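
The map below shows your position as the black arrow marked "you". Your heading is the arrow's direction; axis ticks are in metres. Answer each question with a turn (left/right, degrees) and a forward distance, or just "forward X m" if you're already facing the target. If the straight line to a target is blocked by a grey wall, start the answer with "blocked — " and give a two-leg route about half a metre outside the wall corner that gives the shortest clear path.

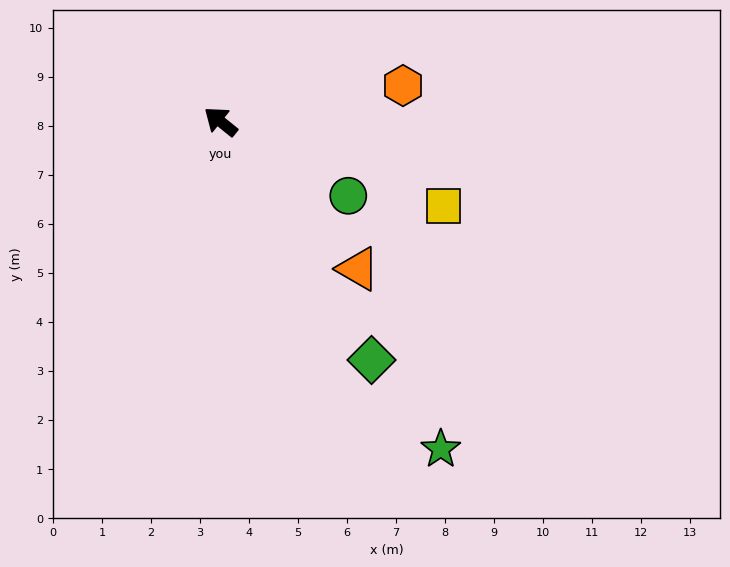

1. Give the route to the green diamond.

turn left 161°, forward 5.8 m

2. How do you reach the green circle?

turn right 171°, forward 3.0 m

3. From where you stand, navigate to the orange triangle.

turn left 172°, forward 4.1 m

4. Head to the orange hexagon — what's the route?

turn right 130°, forward 3.8 m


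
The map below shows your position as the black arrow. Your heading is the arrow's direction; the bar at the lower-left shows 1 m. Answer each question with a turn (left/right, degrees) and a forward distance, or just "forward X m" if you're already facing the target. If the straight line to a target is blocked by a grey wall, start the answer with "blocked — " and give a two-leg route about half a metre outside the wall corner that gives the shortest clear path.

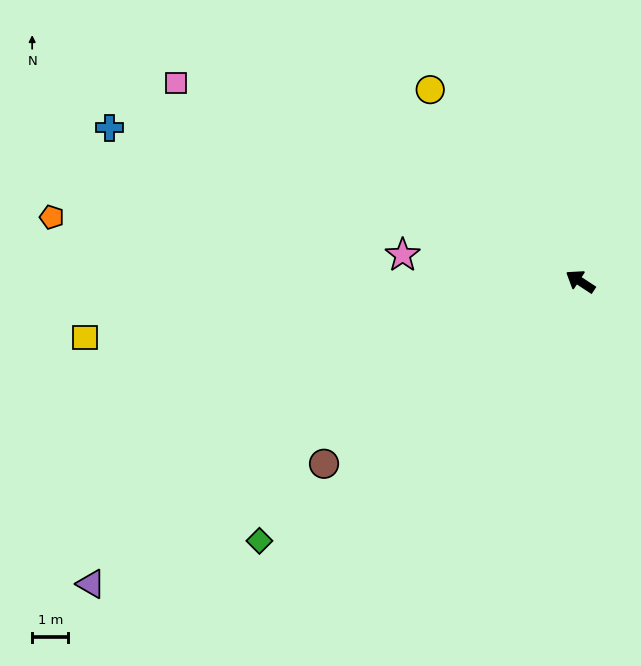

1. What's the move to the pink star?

turn left 25°, forward 5.0 m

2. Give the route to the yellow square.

turn left 40°, forward 13.8 m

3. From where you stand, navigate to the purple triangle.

turn left 65°, forward 15.9 m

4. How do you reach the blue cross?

turn left 15°, forward 13.7 m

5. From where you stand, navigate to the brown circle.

turn left 69°, forward 8.7 m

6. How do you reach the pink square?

turn left 7°, forward 12.5 m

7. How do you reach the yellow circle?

turn right 19°, forward 6.7 m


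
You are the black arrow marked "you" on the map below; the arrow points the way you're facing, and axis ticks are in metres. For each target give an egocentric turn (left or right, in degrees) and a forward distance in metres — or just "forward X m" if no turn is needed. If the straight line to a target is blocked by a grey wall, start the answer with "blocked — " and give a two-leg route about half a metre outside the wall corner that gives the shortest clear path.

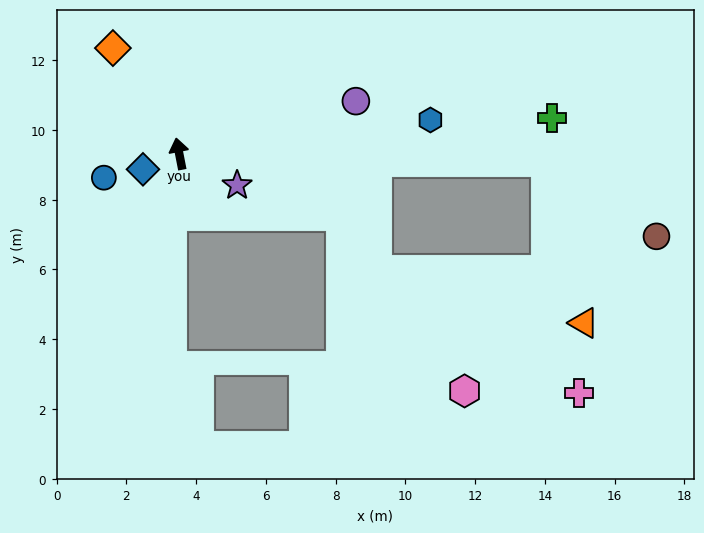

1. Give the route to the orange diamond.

turn left 21°, forward 3.6 m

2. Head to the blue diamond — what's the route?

turn left 102°, forward 1.1 m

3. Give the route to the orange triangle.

blocked — turn right 102°, forward 10.5 m, then turn right 76°, forward 4.7 m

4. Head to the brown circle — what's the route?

blocked — turn right 102°, forward 10.5 m, then turn right 33°, forward 3.8 m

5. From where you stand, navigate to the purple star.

turn right 130°, forward 1.9 m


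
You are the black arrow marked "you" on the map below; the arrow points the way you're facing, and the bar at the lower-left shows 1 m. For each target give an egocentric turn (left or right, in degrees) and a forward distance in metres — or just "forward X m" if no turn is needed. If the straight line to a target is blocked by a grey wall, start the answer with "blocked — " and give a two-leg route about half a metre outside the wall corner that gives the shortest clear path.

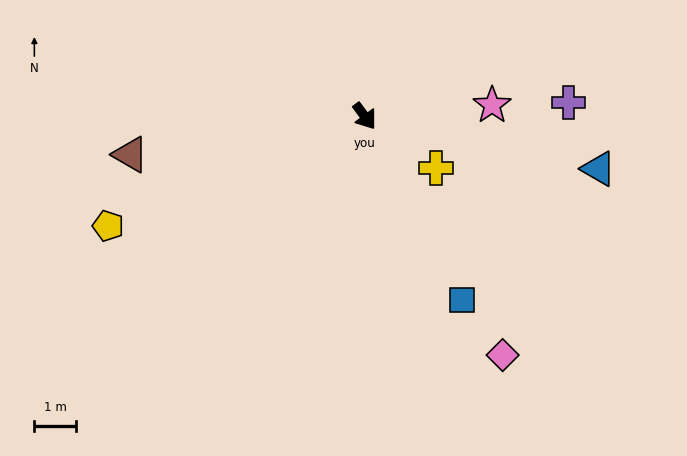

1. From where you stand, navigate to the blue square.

turn right 9°, forward 5.0 m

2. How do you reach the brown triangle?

turn right 117°, forward 5.7 m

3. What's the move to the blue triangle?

turn left 41°, forward 5.8 m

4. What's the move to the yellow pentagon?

turn right 103°, forward 6.7 m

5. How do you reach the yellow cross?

turn left 17°, forward 2.1 m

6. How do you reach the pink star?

turn left 58°, forward 3.1 m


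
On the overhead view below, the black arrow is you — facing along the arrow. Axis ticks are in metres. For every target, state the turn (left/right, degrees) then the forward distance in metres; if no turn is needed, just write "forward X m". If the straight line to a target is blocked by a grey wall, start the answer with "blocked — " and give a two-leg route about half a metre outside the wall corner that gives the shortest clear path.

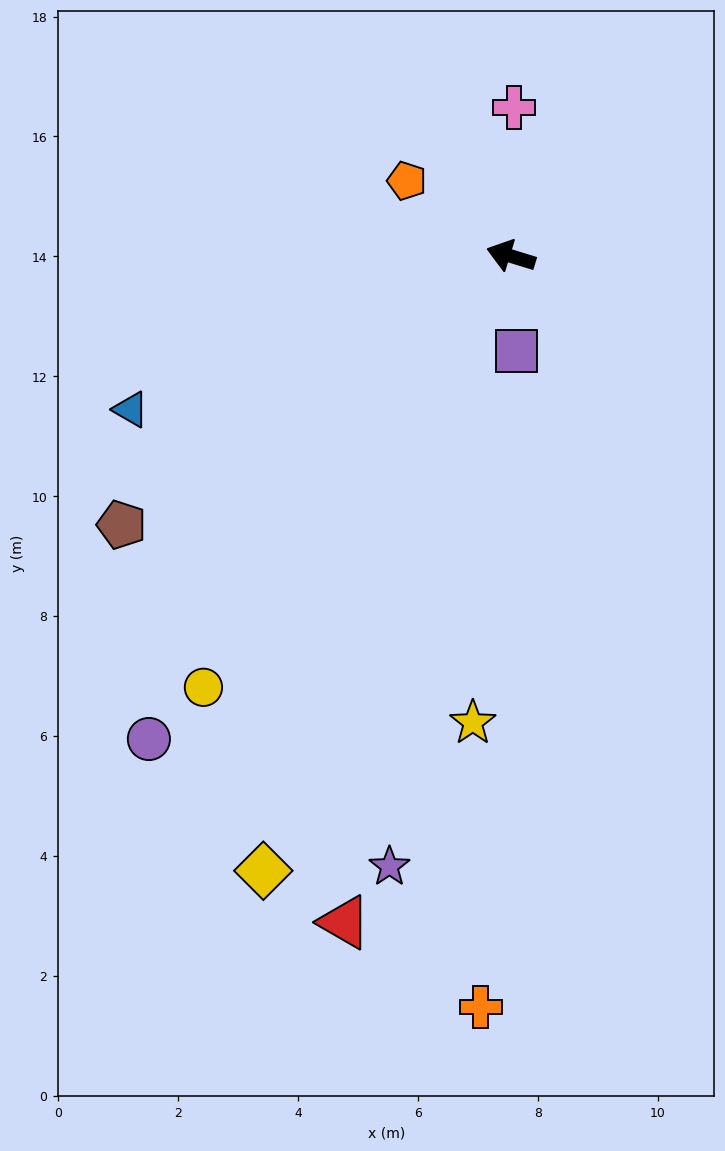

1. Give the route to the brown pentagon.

turn left 52°, forward 7.9 m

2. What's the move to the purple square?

turn left 110°, forward 1.6 m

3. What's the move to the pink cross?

turn right 74°, forward 2.5 m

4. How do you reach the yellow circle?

turn left 72°, forward 8.8 m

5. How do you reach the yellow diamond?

turn left 85°, forward 11.1 m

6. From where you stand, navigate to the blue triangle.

turn left 39°, forward 6.8 m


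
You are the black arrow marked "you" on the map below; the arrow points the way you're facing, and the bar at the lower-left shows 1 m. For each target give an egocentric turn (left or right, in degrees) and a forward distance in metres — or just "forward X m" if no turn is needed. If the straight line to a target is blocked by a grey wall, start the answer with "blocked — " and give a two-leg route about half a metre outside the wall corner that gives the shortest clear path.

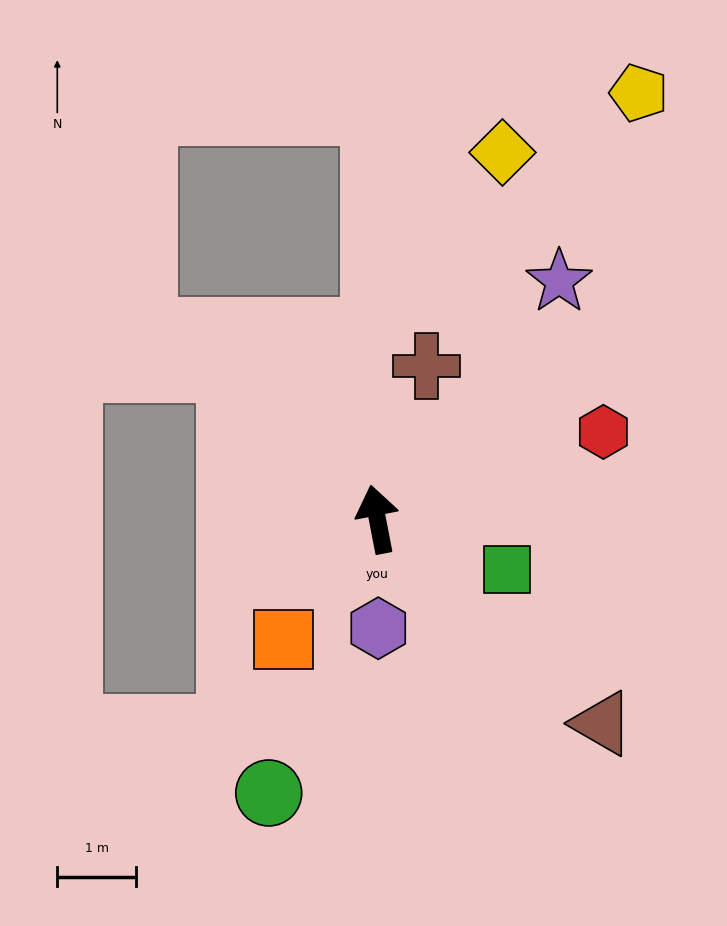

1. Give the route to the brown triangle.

turn right 143°, forward 3.9 m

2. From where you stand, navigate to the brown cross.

turn right 29°, forward 2.0 m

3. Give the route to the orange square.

turn left 131°, forward 1.9 m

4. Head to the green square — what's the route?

turn right 122°, forward 1.8 m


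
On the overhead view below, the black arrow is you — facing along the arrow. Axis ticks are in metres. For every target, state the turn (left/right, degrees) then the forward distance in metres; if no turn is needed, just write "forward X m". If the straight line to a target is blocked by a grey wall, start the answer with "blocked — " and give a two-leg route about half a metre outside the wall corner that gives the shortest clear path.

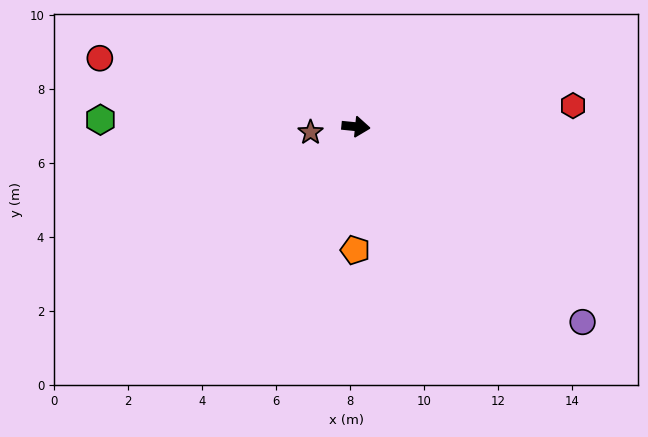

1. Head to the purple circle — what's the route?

turn right 35°, forward 8.1 m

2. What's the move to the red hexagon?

turn left 11°, forward 5.9 m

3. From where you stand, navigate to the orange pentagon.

turn right 85°, forward 3.3 m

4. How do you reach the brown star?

turn right 167°, forward 1.2 m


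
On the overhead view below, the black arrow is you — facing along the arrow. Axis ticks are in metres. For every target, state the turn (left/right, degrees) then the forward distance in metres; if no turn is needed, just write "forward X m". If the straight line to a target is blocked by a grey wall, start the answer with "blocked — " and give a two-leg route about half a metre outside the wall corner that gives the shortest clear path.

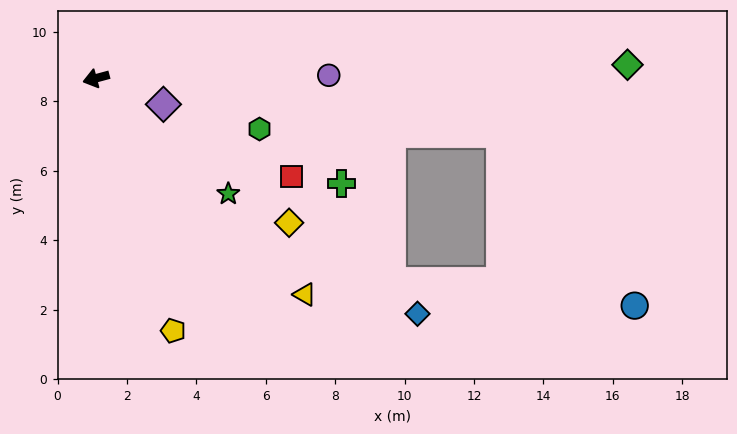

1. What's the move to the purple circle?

turn left 166°, forward 6.7 m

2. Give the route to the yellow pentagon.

turn left 92°, forward 7.6 m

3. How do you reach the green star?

turn left 124°, forward 5.1 m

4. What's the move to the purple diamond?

turn left 144°, forward 2.1 m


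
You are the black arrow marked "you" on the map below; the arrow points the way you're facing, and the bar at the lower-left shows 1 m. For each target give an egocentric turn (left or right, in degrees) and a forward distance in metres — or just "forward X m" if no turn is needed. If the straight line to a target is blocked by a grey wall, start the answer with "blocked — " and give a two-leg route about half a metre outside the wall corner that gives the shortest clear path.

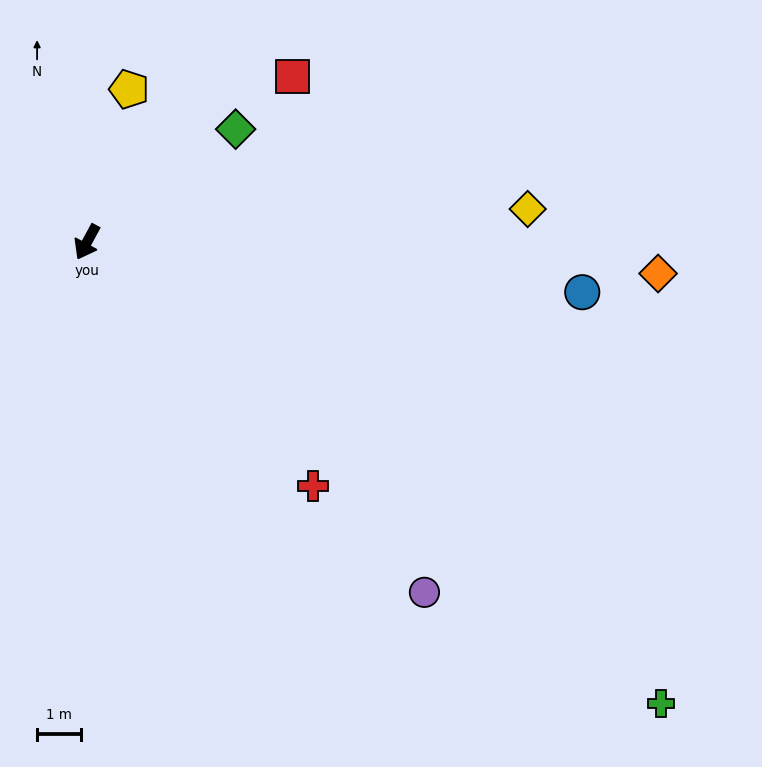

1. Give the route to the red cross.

turn left 71°, forward 7.6 m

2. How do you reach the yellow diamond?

turn left 123°, forward 10.1 m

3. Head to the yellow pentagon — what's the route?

turn right 167°, forward 3.6 m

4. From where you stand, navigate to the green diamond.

turn left 156°, forward 4.3 m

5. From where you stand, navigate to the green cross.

turn left 80°, forward 16.8 m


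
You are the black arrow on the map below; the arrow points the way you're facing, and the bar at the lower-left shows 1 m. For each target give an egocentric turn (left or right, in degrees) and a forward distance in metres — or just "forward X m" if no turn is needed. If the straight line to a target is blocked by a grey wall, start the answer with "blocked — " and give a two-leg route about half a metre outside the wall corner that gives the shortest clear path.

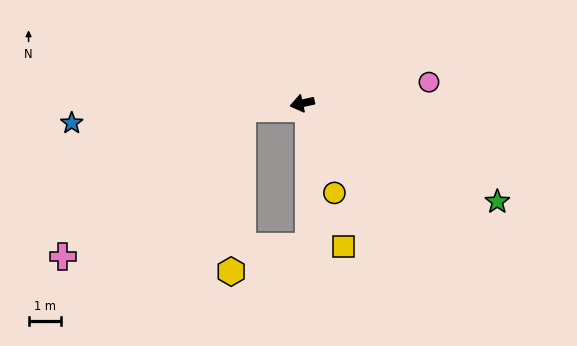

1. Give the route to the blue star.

turn right 7°, forward 7.2 m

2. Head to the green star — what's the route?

turn left 141°, forward 6.8 m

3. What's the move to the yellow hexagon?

blocked — turn right 7°, forward 1.9 m, then turn left 81°, forward 5.1 m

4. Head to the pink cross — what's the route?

blocked — turn right 7°, forward 1.9 m, then turn left 34°, forward 7.2 m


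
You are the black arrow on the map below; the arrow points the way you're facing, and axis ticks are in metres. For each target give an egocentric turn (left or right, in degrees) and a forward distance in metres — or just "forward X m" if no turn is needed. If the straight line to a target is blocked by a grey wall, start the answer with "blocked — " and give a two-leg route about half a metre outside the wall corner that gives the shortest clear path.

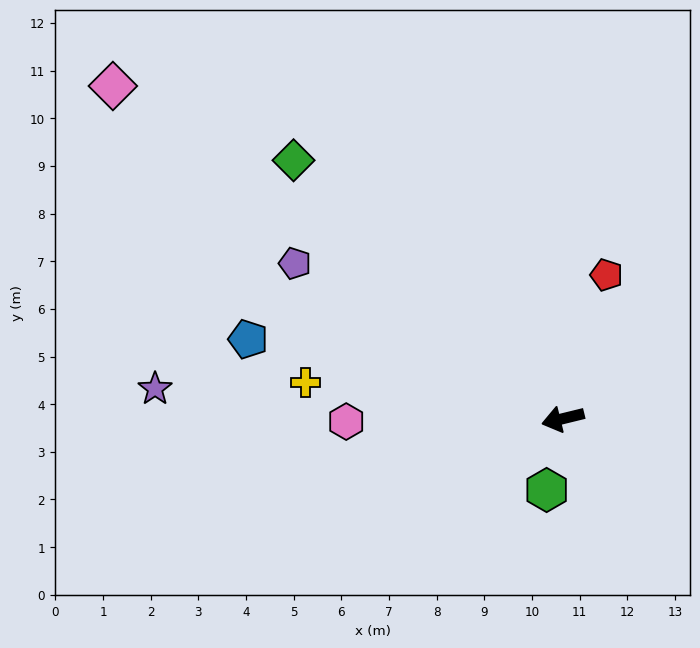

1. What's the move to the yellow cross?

turn right 22°, forward 5.5 m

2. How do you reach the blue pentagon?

turn right 28°, forward 6.8 m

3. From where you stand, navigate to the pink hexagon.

turn right 13°, forward 4.5 m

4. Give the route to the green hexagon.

turn left 63°, forward 1.5 m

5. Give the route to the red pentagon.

turn right 121°, forward 3.2 m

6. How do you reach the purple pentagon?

turn right 44°, forward 6.5 m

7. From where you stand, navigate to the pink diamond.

turn right 50°, forward 11.7 m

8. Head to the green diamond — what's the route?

turn right 58°, forward 7.8 m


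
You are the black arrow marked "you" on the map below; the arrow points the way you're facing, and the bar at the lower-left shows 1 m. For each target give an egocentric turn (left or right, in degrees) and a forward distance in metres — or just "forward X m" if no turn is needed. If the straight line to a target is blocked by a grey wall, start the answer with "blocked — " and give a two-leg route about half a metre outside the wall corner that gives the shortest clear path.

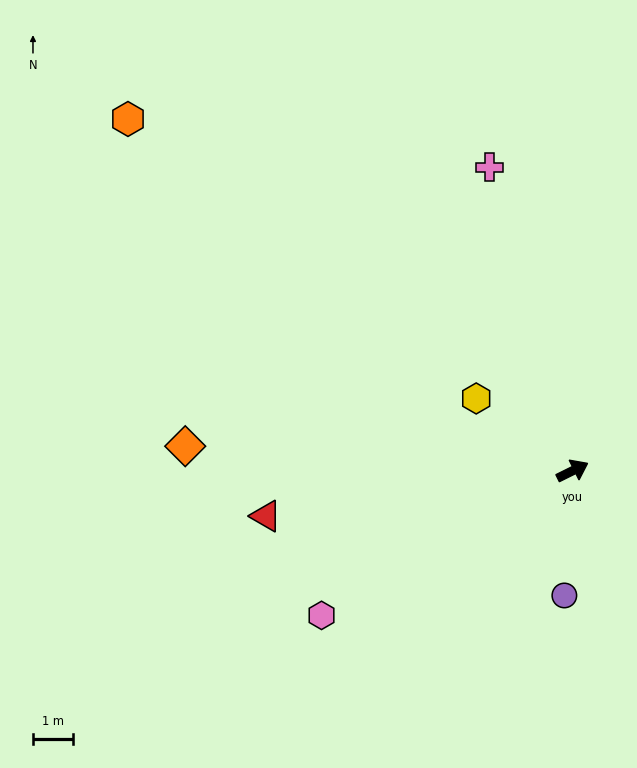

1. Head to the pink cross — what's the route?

turn left 79°, forward 8.0 m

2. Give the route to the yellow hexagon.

turn left 117°, forward 3.0 m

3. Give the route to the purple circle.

turn right 120°, forward 3.2 m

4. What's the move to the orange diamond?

turn left 150°, forward 9.8 m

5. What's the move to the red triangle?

turn left 162°, forward 7.8 m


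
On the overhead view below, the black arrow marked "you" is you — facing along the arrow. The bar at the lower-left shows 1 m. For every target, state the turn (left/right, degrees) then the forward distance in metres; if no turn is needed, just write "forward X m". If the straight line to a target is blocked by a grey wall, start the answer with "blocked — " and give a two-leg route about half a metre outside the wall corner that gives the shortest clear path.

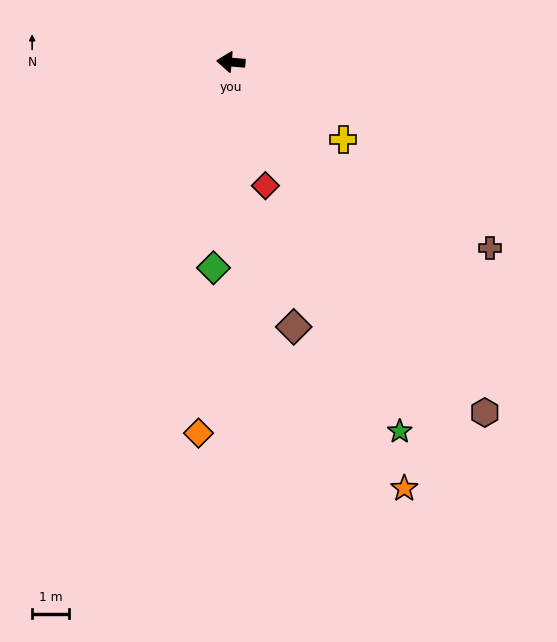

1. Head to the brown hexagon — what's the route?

turn left 131°, forward 11.6 m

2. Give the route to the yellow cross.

turn left 150°, forward 3.7 m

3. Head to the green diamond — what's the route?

turn left 90°, forward 5.5 m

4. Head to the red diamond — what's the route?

turn left 111°, forward 3.4 m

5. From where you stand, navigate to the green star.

turn left 120°, forward 10.9 m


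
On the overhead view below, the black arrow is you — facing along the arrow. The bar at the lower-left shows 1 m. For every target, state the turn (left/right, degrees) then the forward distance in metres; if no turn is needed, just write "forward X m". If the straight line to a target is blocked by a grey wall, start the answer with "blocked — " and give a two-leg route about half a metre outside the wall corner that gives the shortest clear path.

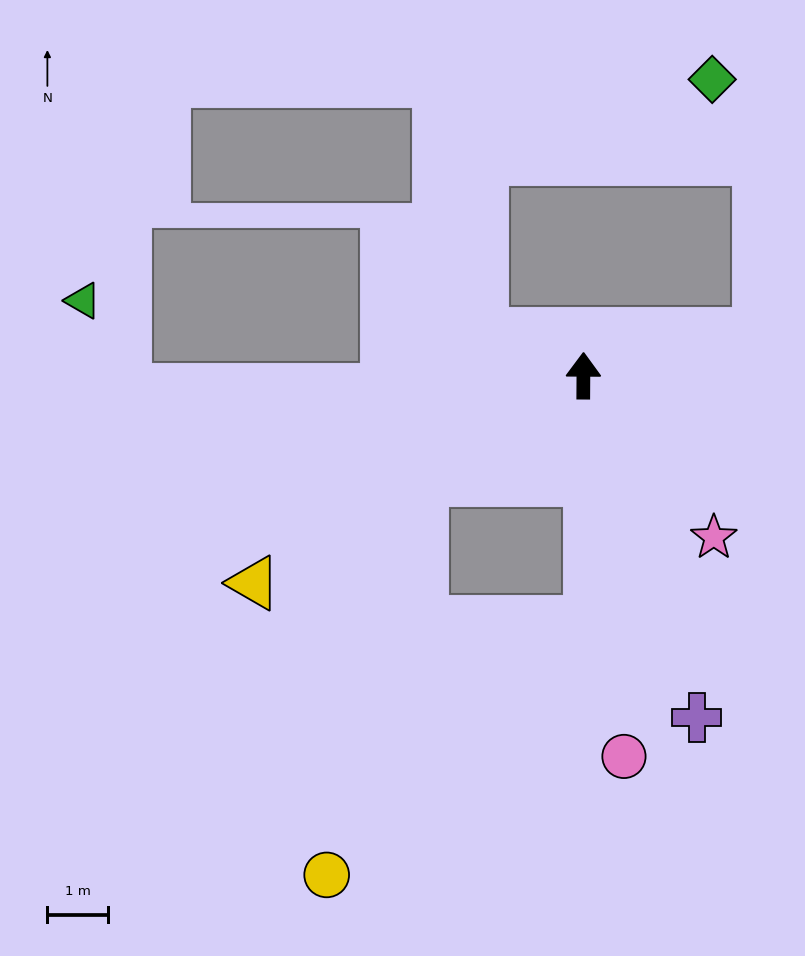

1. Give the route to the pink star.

turn right 141°, forward 3.4 m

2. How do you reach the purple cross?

turn right 161°, forward 5.9 m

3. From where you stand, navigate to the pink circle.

turn right 174°, forward 6.3 m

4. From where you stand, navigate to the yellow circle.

blocked — turn left 124°, forward 3.1 m, then turn left 43°, forward 6.6 m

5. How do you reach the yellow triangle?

turn left 123°, forward 6.4 m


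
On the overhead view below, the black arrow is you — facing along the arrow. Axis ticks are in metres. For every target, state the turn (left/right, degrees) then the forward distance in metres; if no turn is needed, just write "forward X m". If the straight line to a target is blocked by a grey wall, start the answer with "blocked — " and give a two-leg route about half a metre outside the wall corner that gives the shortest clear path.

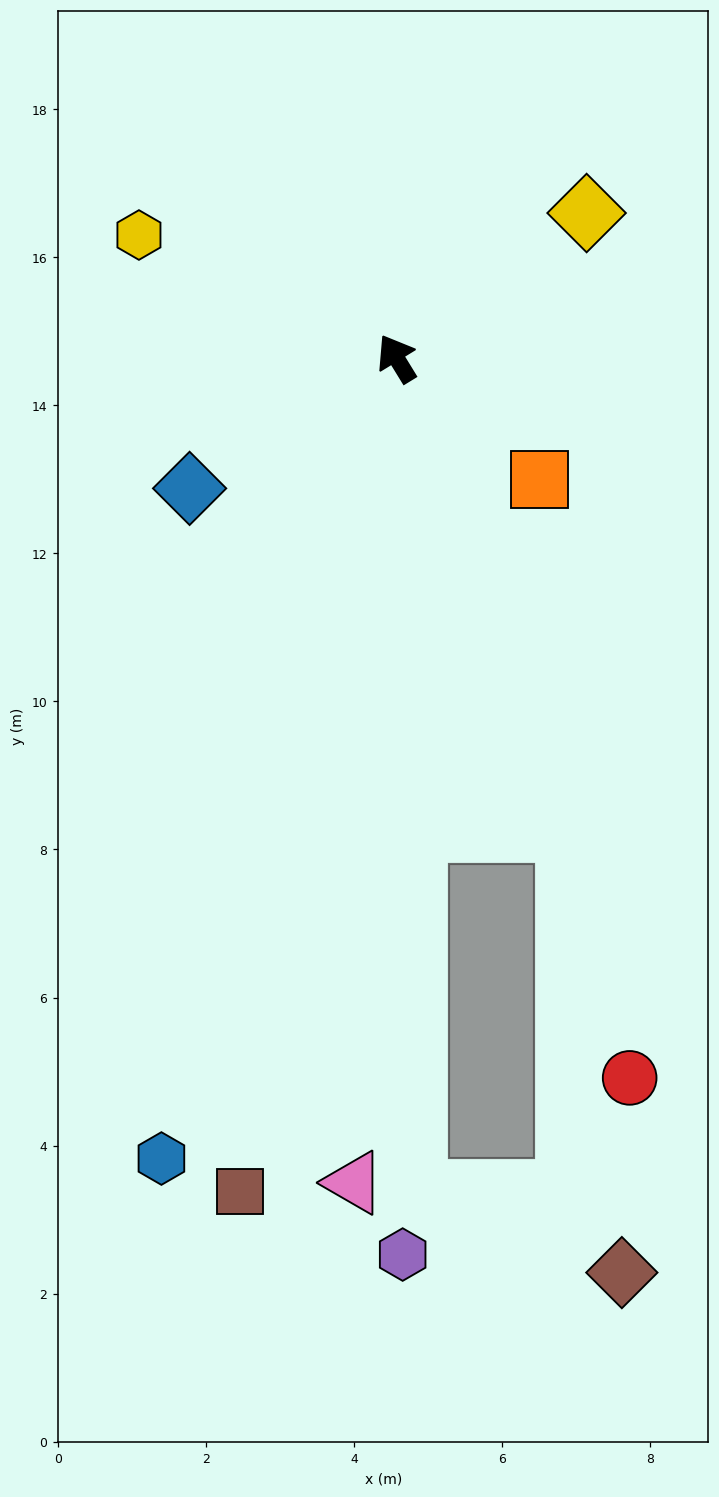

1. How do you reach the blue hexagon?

turn left 132°, forward 11.3 m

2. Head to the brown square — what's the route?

turn left 138°, forward 11.5 m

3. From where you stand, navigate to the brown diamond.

blocked — turn left 150°, forward 11.3 m, then turn left 67°, forward 3.0 m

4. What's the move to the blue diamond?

turn left 91°, forward 3.3 m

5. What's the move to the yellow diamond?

turn right 84°, forward 3.2 m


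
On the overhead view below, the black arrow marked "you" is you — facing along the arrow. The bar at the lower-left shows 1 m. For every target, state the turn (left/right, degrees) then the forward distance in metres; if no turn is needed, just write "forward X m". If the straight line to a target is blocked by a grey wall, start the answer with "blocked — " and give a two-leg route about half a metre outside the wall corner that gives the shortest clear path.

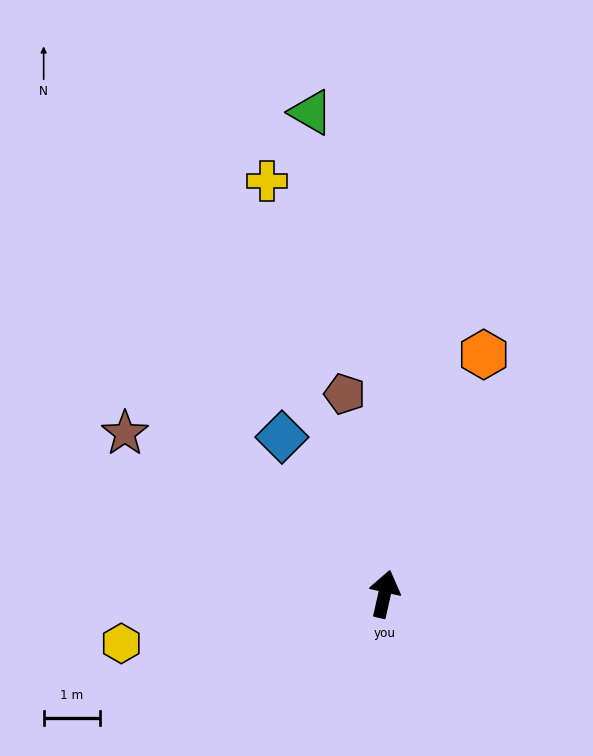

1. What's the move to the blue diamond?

turn left 46°, forward 3.3 m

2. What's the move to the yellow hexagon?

turn left 113°, forward 4.7 m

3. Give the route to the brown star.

turn left 71°, forward 5.4 m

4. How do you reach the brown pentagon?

turn left 24°, forward 3.6 m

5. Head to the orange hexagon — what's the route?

turn right 10°, forward 4.6 m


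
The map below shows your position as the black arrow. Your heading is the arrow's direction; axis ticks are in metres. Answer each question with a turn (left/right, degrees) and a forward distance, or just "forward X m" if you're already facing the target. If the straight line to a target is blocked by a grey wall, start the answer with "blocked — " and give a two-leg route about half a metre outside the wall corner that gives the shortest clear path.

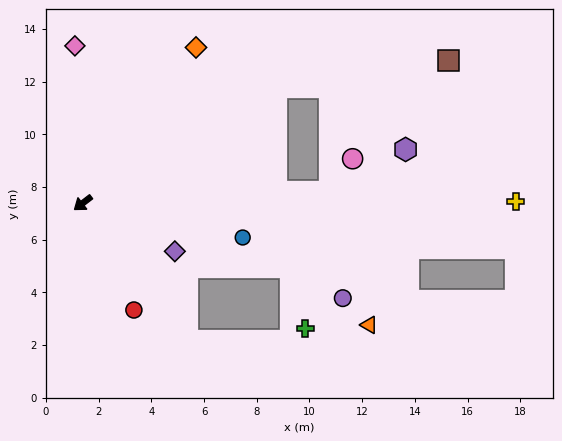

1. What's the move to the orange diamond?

turn right 164°, forward 7.3 m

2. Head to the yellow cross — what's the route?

turn left 143°, forward 16.4 m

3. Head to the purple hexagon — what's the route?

blocked — turn left 145°, forward 9.4 m, then turn left 27°, forward 3.3 m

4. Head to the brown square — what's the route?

blocked — turn left 173°, forward 8.6 m, then turn right 22°, forward 6.6 m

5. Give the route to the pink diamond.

turn right 125°, forward 6.0 m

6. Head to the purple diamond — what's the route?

turn left 115°, forward 3.9 m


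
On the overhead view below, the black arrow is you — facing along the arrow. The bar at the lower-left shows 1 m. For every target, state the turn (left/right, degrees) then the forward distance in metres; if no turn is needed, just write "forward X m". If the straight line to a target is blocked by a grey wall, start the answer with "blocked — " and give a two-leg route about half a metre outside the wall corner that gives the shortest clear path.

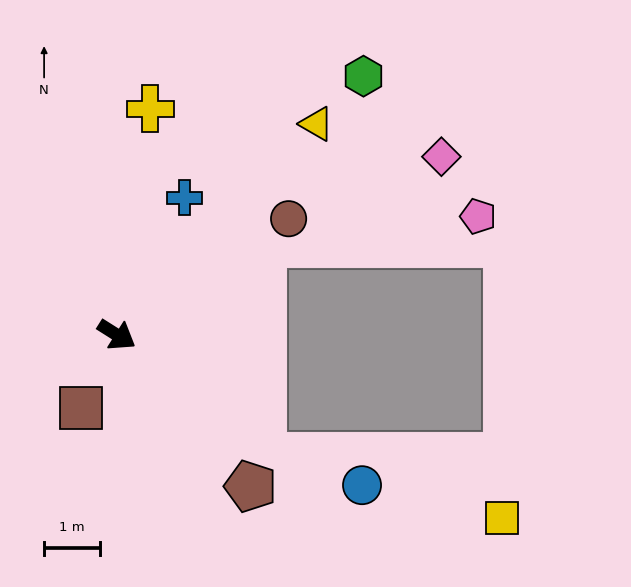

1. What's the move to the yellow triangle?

turn left 79°, forward 5.2 m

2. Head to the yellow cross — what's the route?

turn left 114°, forward 4.1 m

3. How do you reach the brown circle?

turn left 66°, forward 3.7 m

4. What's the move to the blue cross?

turn left 96°, forward 2.7 m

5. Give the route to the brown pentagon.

turn right 16°, forward 3.6 m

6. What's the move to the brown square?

turn right 84°, forward 1.5 m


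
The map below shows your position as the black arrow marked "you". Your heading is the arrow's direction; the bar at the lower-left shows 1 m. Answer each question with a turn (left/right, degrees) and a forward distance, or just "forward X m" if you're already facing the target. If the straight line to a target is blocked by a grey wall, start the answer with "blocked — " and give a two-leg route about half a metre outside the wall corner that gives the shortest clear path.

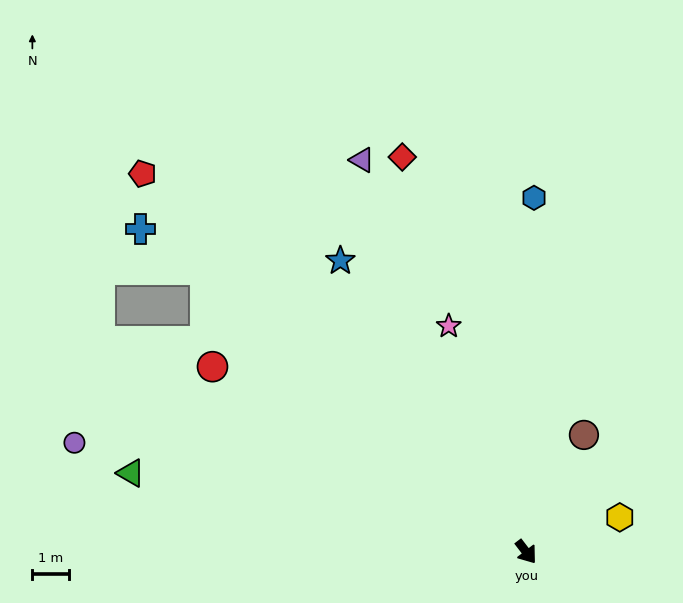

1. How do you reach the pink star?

turn left 161°, forward 6.5 m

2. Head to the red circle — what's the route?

turn right 158°, forward 10.0 m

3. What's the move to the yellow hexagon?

turn left 73°, forward 2.7 m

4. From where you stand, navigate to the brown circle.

turn left 116°, forward 3.6 m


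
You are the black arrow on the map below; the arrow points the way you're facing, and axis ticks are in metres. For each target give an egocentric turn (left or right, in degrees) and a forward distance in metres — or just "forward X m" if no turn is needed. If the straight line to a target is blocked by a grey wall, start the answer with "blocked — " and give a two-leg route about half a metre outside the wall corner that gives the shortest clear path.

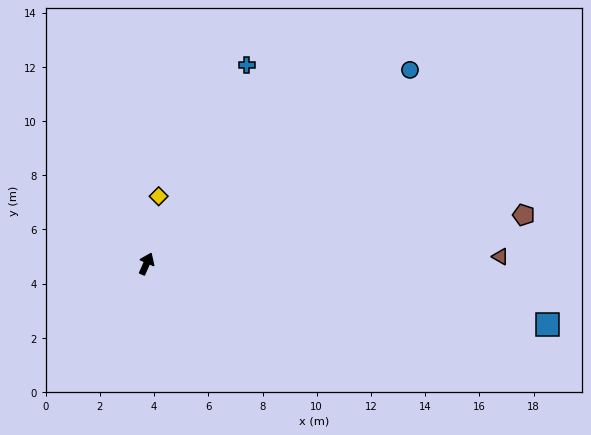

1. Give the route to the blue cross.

turn right 3°, forward 8.2 m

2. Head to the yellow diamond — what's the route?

turn left 14°, forward 2.5 m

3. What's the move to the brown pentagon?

turn right 59°, forward 14.0 m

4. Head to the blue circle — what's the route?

turn right 30°, forward 12.1 m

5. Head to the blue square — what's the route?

turn right 75°, forward 15.0 m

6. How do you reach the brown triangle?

turn right 65°, forward 13.1 m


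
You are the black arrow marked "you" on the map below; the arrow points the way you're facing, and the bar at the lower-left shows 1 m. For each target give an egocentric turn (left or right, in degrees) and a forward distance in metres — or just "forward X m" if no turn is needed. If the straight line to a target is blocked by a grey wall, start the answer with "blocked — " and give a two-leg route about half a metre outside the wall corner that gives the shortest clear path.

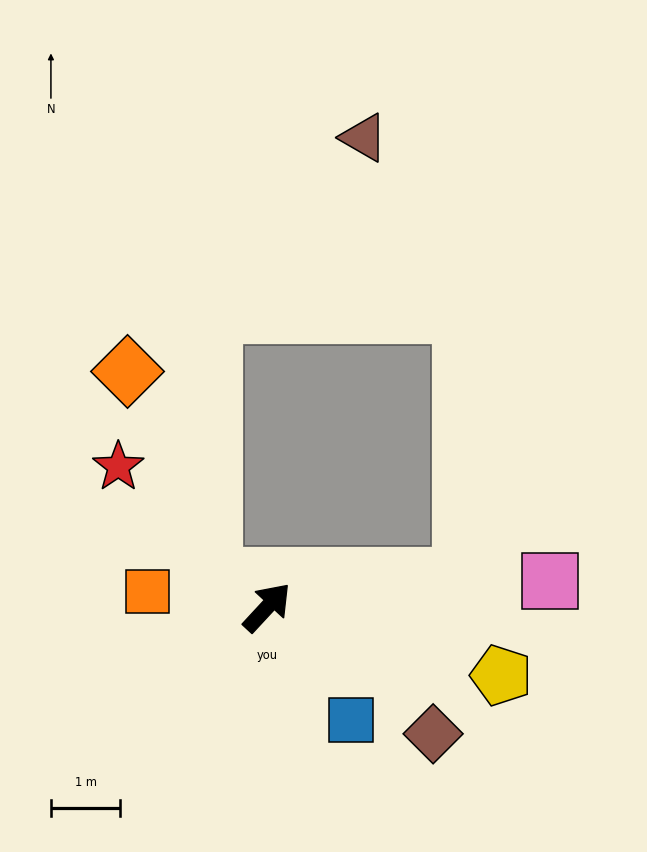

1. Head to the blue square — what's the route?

turn right 101°, forward 2.0 m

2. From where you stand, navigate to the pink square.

turn right 42°, forward 4.1 m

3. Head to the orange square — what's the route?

turn left 125°, forward 1.7 m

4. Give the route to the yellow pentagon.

turn right 63°, forward 3.5 m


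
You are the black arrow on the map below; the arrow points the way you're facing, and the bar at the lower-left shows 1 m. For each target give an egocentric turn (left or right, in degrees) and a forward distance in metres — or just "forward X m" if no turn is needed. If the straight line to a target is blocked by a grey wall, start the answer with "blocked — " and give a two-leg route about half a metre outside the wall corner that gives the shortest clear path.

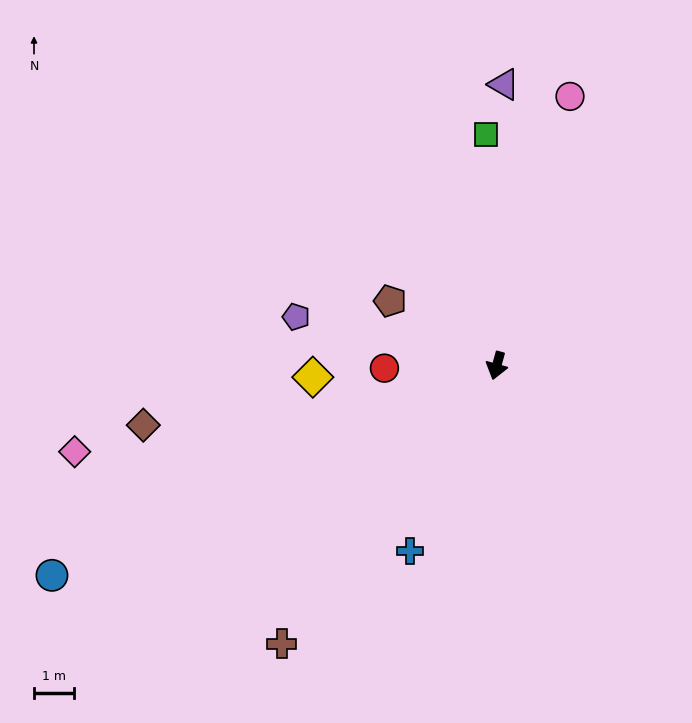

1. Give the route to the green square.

turn right 162°, forward 5.8 m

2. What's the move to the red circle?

turn right 73°, forward 2.8 m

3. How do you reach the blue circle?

turn right 49°, forward 12.3 m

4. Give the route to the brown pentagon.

turn right 106°, forward 3.1 m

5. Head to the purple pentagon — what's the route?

turn right 88°, forward 5.2 m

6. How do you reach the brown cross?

turn right 22°, forward 8.8 m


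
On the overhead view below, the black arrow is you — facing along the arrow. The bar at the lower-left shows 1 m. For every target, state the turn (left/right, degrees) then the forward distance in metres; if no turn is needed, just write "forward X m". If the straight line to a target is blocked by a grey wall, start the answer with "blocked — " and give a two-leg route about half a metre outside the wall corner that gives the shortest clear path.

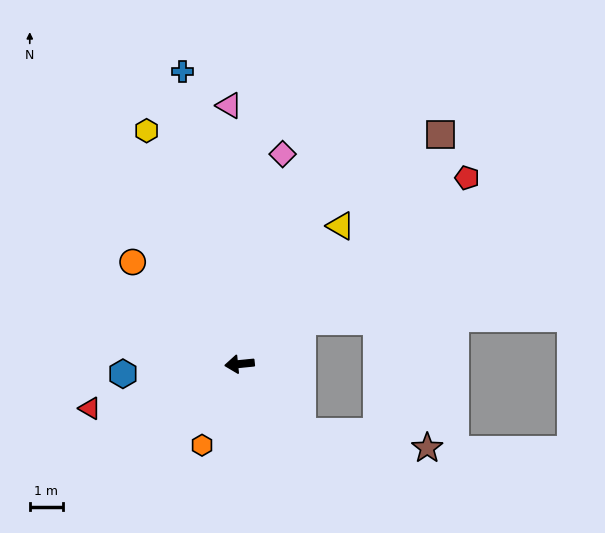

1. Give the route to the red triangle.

turn left 11°, forward 4.7 m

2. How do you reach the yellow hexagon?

turn right 74°, forward 7.6 m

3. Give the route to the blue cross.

turn right 85°, forward 9.0 m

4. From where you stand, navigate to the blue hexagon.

forward 3.5 m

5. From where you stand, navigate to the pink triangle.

turn right 93°, forward 7.8 m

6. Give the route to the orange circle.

turn right 49°, forward 4.5 m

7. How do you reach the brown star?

blocked — turn left 127°, forward 2.8 m, then turn left 40°, forward 3.8 m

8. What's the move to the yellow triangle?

turn right 132°, forward 5.2 m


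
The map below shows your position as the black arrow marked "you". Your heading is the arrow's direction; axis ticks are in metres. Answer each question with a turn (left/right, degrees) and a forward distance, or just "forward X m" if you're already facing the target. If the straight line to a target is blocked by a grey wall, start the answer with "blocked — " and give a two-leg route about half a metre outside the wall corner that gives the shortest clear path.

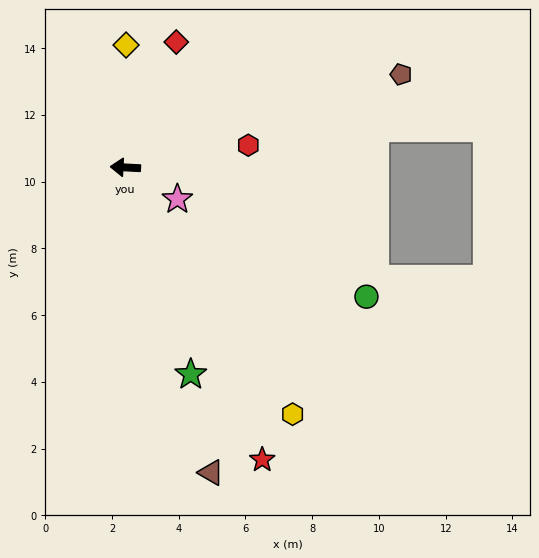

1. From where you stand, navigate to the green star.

turn left 110°, forward 6.5 m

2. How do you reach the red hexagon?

turn right 167°, forward 3.7 m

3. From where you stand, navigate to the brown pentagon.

turn right 158°, forward 8.7 m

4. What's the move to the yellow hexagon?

turn left 127°, forward 8.9 m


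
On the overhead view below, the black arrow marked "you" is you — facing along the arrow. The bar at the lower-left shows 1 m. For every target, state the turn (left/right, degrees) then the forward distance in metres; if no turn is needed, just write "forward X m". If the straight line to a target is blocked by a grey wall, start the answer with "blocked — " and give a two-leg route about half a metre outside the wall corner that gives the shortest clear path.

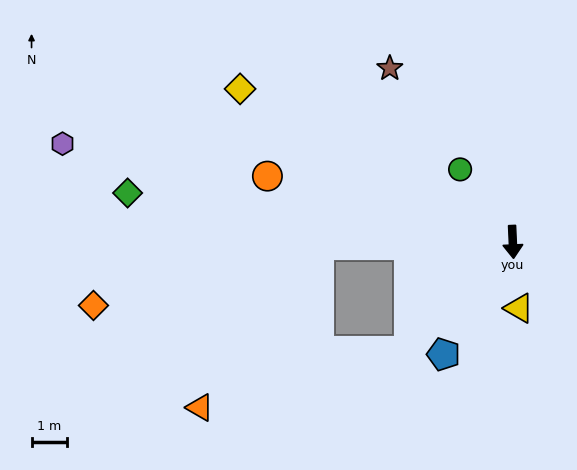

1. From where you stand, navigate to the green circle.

turn right 147°, forward 2.5 m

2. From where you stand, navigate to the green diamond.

turn right 100°, forward 10.8 m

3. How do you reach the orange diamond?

blocked — turn right 92°, forward 5.4 m, then turn left 14°, forward 6.5 m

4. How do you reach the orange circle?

turn right 108°, forward 7.1 m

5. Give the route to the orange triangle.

blocked — turn right 46°, forward 4.2 m, then turn right 32°, forward 6.1 m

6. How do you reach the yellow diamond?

turn right 122°, forward 8.7 m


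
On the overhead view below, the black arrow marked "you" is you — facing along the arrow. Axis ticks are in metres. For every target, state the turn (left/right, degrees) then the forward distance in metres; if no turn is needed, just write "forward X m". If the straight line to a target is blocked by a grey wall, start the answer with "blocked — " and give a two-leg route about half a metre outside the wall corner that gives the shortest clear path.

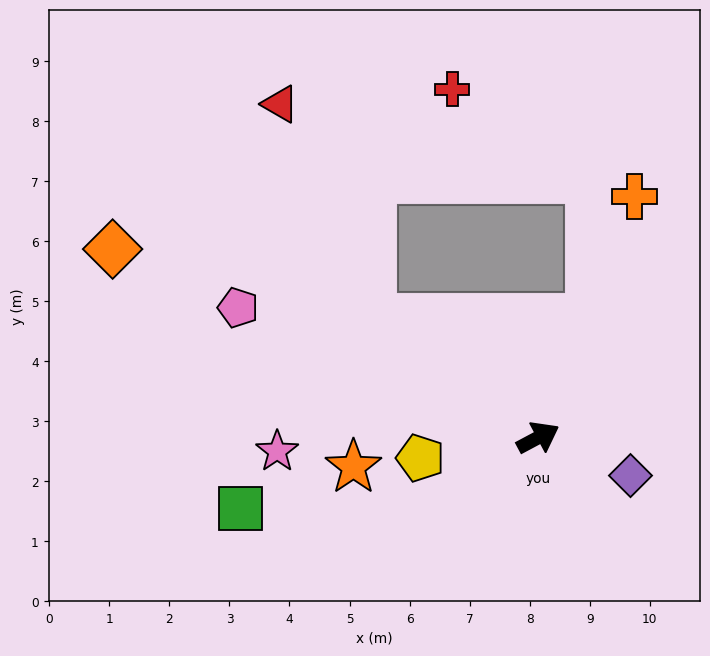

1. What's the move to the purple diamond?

turn right 50°, forward 1.7 m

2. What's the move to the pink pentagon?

turn left 129°, forward 5.4 m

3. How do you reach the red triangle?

blocked — turn left 117°, forward 3.4 m, then turn right 32°, forward 3.9 m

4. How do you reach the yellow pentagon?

turn left 162°, forward 2.0 m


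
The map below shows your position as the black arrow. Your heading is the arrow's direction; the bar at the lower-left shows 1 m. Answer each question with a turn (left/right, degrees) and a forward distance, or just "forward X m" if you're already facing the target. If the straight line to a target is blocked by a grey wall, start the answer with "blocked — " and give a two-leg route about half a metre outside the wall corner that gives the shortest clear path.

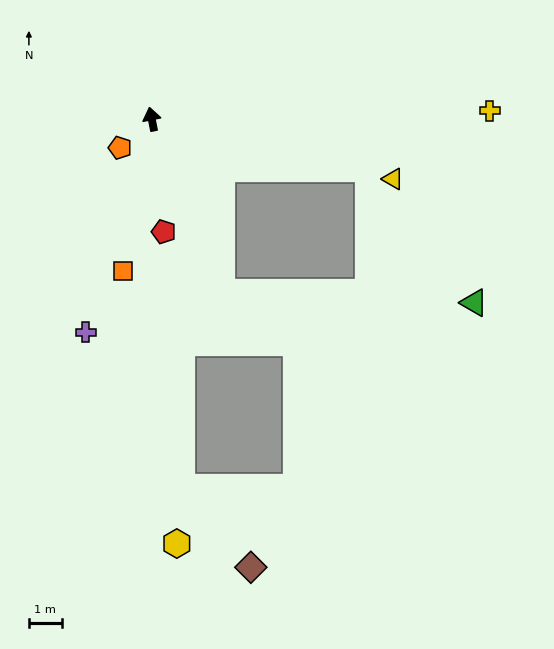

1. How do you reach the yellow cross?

turn right 100°, forward 10.2 m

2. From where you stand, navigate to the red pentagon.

turn left 175°, forward 3.4 m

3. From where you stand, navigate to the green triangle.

blocked — turn right 170°, forward 5.7 m, then turn left 67°, forward 7.7 m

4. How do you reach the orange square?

turn left 158°, forward 4.7 m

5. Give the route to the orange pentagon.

turn left 121°, forward 1.3 m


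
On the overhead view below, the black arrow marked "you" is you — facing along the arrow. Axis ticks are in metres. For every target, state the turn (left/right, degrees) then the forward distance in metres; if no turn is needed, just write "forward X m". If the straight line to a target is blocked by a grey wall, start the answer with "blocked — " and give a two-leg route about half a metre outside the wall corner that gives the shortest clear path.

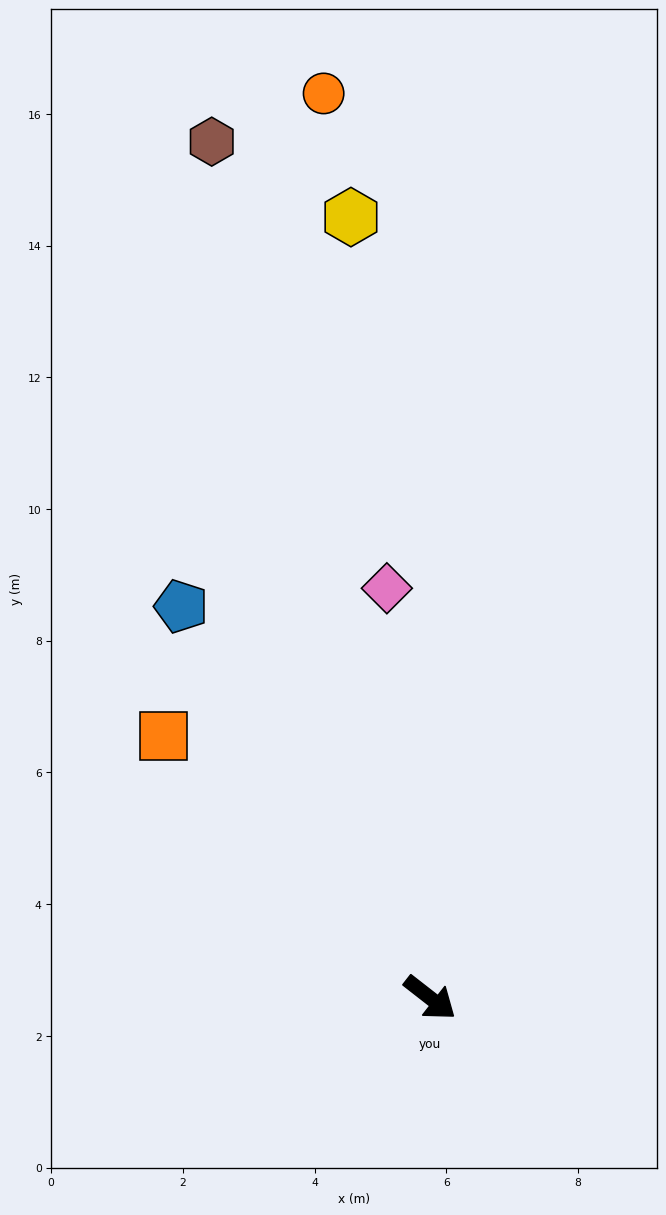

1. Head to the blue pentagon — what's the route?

turn left 160°, forward 7.0 m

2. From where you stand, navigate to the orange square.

turn left 173°, forward 5.7 m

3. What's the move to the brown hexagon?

turn left 142°, forward 13.4 m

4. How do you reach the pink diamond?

turn left 134°, forward 6.3 m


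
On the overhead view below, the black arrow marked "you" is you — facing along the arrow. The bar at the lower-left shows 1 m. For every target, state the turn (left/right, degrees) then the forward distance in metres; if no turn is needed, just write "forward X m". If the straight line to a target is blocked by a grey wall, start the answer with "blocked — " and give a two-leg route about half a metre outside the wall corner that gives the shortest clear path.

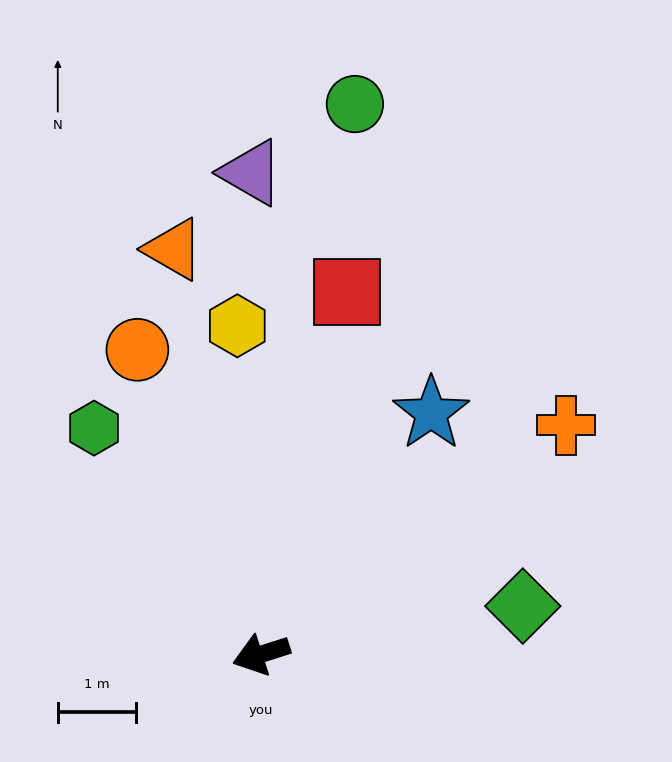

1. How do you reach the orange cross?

turn right 161°, forward 4.9 m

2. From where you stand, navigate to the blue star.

turn right 143°, forward 3.8 m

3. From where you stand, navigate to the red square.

turn right 121°, forward 4.7 m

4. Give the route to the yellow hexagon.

turn right 104°, forward 4.2 m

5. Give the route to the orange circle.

turn right 86°, forward 4.2 m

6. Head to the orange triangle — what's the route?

turn right 95°, forward 5.3 m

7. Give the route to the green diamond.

turn left 173°, forward 3.4 m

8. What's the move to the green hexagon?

turn right 71°, forward 3.6 m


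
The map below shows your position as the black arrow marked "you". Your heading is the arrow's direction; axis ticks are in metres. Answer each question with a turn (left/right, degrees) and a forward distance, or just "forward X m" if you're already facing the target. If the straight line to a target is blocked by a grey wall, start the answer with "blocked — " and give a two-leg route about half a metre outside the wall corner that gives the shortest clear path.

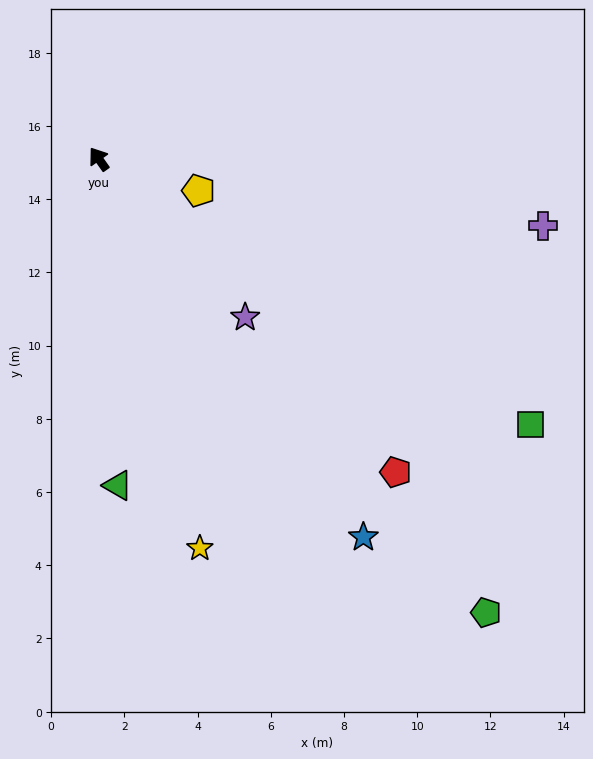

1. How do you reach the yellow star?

turn left 159°, forward 11.0 m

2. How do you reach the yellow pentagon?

turn right 143°, forward 2.9 m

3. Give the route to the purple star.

turn right 173°, forward 5.9 m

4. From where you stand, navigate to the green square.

turn right 157°, forward 13.8 m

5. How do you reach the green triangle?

turn left 148°, forward 8.9 m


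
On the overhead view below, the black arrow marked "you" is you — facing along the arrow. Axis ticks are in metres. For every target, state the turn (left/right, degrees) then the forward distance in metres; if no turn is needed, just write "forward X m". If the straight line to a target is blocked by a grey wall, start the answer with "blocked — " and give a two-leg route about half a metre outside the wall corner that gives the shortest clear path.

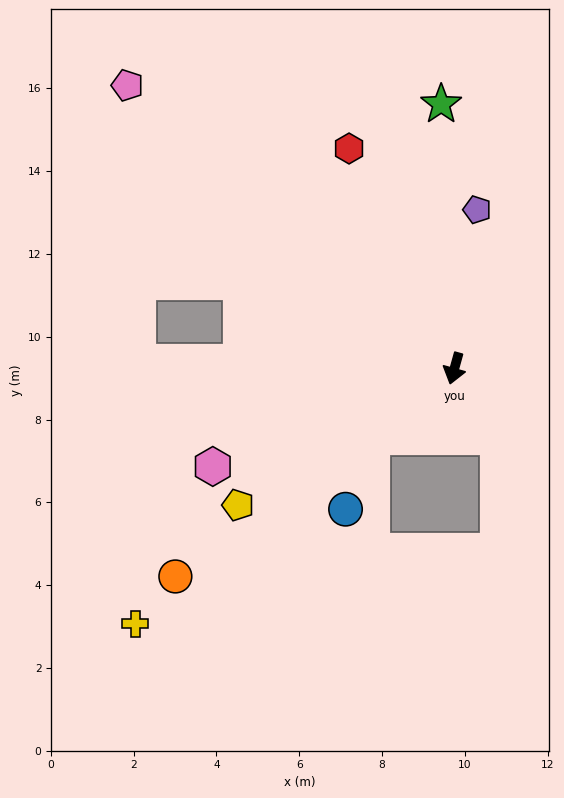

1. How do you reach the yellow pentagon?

turn right 42°, forward 6.2 m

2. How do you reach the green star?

turn right 162°, forward 6.4 m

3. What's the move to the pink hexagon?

turn right 52°, forward 6.3 m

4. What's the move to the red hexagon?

turn right 139°, forward 5.9 m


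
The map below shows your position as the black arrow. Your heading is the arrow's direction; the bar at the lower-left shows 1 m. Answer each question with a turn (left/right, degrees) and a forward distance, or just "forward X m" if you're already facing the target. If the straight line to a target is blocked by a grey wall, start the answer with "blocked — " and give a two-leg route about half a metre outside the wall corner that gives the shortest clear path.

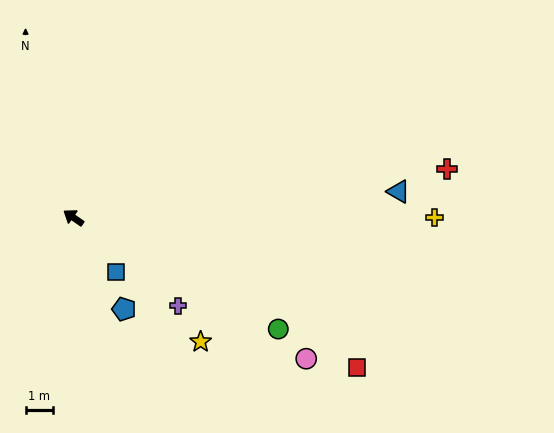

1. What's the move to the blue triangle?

turn right 141°, forward 12.0 m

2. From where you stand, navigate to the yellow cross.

turn right 145°, forward 13.3 m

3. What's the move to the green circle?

turn right 174°, forward 8.6 m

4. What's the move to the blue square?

turn left 163°, forward 2.5 m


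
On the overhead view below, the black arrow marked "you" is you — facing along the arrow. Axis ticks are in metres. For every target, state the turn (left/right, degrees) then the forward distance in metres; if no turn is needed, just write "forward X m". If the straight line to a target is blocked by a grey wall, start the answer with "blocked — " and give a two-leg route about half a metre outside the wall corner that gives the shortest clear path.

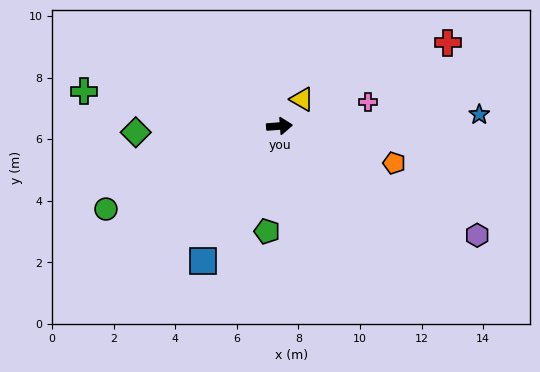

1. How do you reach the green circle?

turn right 159°, forward 6.2 m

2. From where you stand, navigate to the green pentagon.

turn right 101°, forward 3.4 m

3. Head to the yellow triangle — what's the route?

turn left 46°, forward 1.1 m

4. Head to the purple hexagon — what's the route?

turn right 33°, forward 7.3 m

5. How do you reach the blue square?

turn right 124°, forward 5.0 m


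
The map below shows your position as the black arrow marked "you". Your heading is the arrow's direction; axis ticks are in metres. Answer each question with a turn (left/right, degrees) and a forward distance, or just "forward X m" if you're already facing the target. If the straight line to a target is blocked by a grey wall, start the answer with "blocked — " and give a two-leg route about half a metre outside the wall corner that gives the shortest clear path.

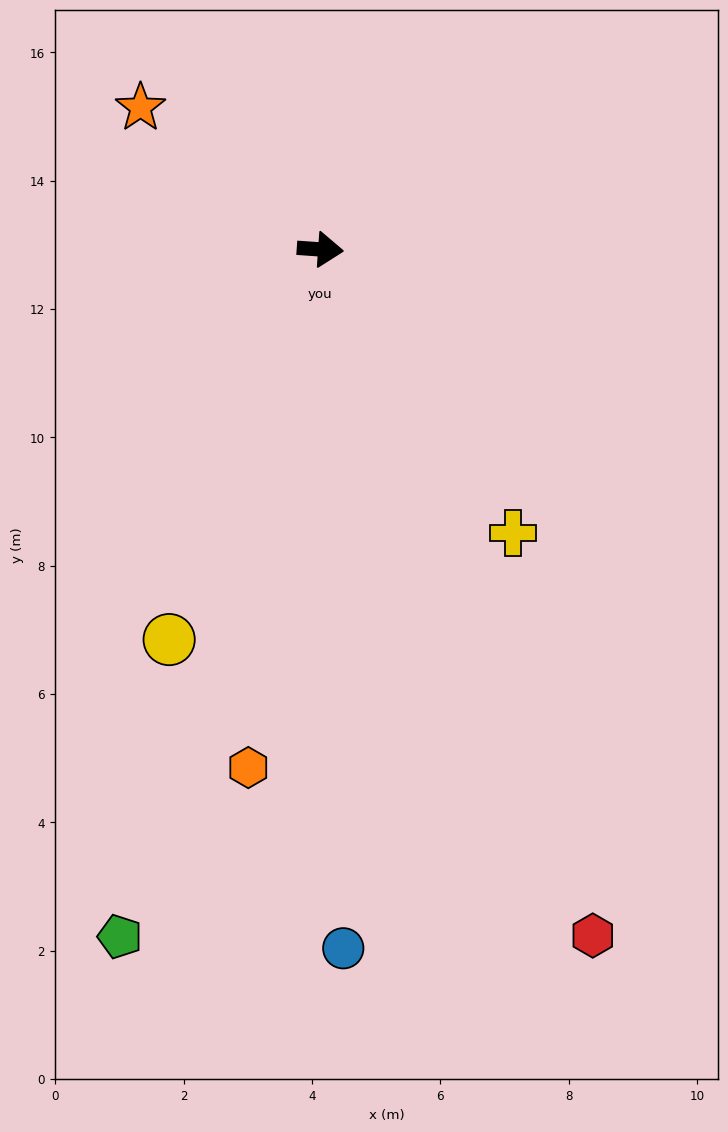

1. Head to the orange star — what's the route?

turn left 146°, forward 3.6 m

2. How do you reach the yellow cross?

turn right 52°, forward 5.3 m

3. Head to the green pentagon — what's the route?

turn right 102°, forward 11.2 m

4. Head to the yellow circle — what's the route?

turn right 107°, forward 6.5 m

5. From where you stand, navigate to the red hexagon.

turn right 64°, forward 11.5 m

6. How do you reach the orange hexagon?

turn right 94°, forward 8.2 m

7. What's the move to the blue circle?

turn right 84°, forward 10.9 m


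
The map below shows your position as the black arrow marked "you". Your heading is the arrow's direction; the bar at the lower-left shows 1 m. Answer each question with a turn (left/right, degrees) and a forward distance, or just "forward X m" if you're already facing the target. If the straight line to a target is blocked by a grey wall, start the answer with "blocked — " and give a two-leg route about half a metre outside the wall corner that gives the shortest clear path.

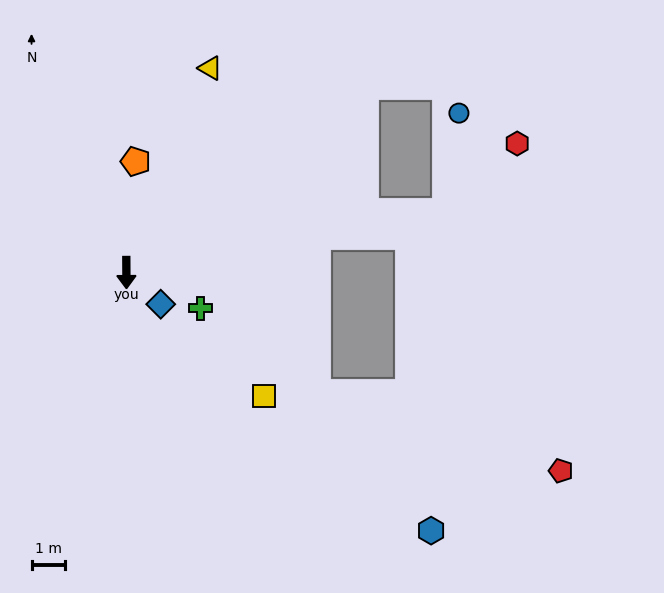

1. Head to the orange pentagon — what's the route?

turn left 175°, forward 3.3 m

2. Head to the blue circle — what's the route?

blocked — turn left 100°, forward 9.6 m, then turn left 73°, forward 2.9 m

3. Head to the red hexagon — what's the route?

blocked — turn left 100°, forward 9.6 m, then turn left 34°, forward 2.9 m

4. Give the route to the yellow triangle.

turn left 157°, forward 6.5 m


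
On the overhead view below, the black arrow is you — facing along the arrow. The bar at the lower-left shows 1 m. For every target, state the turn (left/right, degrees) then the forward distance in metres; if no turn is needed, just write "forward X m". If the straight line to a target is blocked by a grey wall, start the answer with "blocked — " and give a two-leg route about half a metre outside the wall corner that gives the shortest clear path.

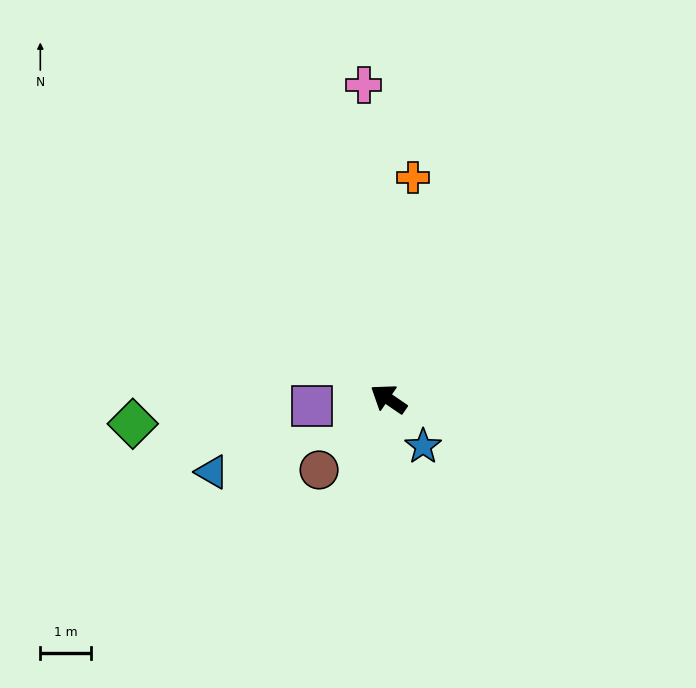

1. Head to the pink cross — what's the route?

turn right 51°, forward 6.2 m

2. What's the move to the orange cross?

turn right 62°, forward 4.4 m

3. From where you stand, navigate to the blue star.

turn left 161°, forward 1.2 m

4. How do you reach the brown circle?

turn left 80°, forward 2.0 m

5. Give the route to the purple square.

turn left 40°, forward 1.5 m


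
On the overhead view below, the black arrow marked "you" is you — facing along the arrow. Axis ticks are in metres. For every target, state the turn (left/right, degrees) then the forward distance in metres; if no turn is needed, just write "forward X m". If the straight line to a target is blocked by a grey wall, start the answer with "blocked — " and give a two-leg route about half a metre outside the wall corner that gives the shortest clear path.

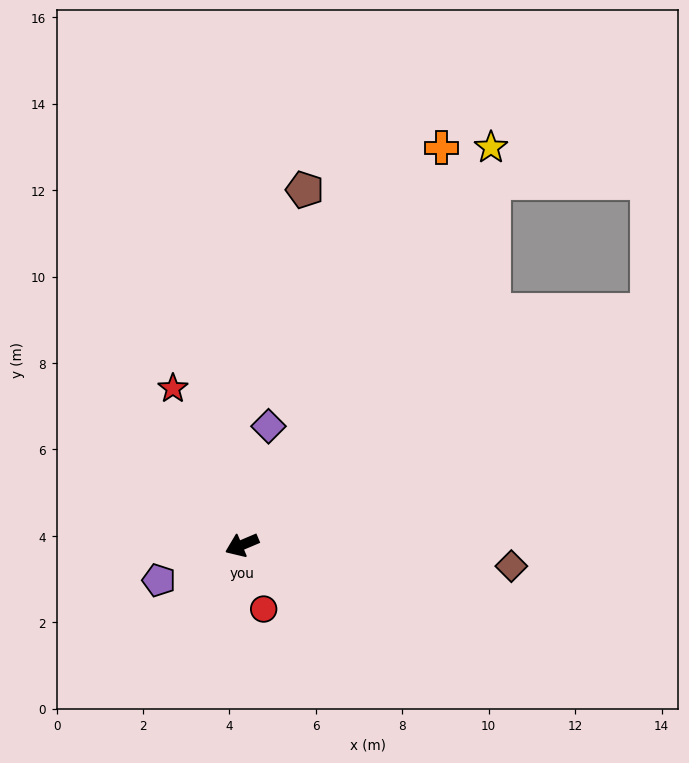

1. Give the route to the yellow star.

turn right 145°, forward 10.9 m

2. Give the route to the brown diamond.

turn left 153°, forward 6.3 m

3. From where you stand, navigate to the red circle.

turn left 86°, forward 1.6 m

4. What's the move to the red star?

turn right 89°, forward 4.0 m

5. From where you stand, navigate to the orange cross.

turn right 140°, forward 10.3 m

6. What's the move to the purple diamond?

turn right 126°, forward 2.8 m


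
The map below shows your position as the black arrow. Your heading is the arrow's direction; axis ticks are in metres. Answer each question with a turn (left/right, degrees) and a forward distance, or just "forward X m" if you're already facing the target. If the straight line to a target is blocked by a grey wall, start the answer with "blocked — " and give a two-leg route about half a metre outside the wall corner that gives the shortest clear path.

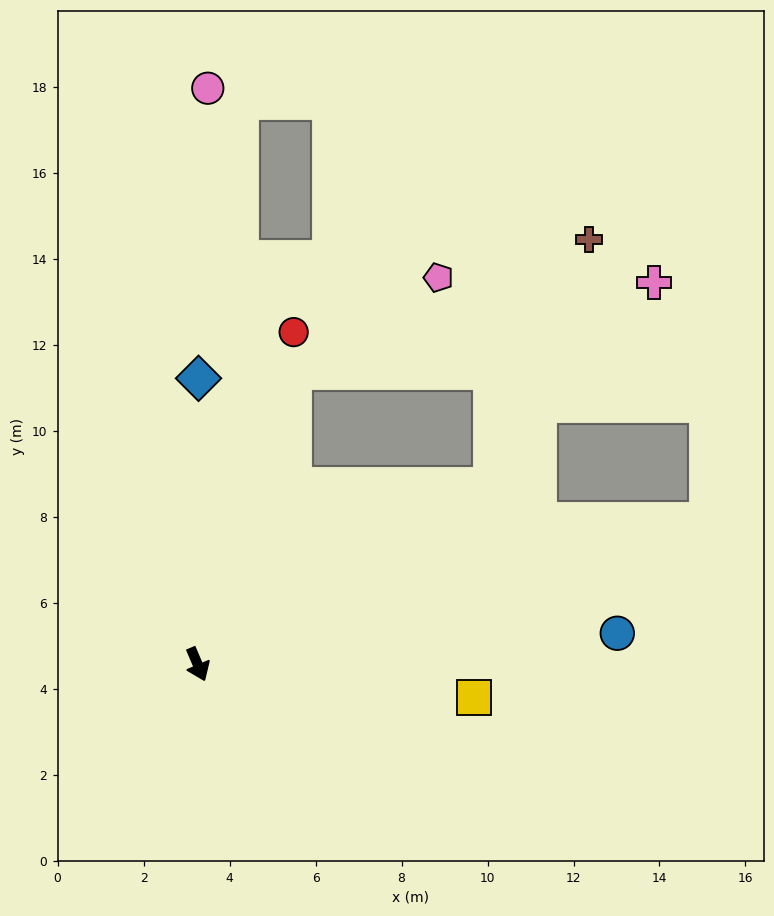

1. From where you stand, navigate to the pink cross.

blocked — turn left 139°, forward 7.2 m, then turn right 58°, forward 8.6 m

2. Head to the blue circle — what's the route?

turn left 71°, forward 9.8 m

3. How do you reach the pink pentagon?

blocked — turn left 139°, forward 7.2 m, then turn right 39°, forward 4.0 m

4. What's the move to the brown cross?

blocked — turn left 98°, forward 8.0 m, then turn left 37°, forward 6.1 m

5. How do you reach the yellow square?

turn left 60°, forward 6.5 m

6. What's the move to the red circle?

turn left 141°, forward 8.0 m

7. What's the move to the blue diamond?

turn left 157°, forward 6.7 m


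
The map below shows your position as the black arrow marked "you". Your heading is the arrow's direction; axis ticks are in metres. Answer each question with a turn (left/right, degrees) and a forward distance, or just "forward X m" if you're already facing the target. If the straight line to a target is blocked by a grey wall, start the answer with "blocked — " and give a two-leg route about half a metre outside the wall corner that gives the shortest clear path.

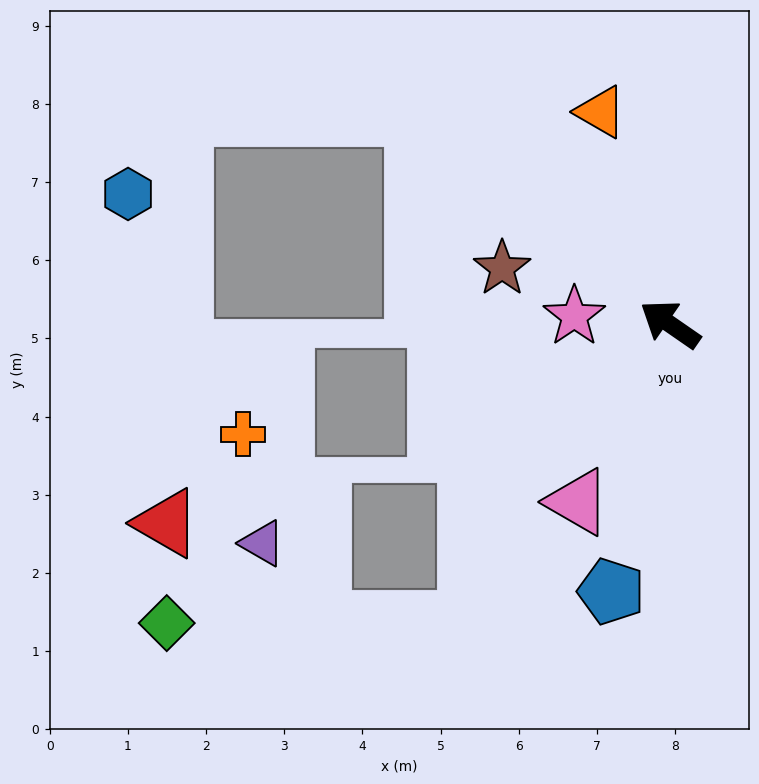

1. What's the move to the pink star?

turn left 30°, forward 1.2 m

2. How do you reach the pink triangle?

turn left 97°, forward 2.6 m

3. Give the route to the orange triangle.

turn right 37°, forward 2.9 m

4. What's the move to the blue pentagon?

turn left 112°, forward 3.5 m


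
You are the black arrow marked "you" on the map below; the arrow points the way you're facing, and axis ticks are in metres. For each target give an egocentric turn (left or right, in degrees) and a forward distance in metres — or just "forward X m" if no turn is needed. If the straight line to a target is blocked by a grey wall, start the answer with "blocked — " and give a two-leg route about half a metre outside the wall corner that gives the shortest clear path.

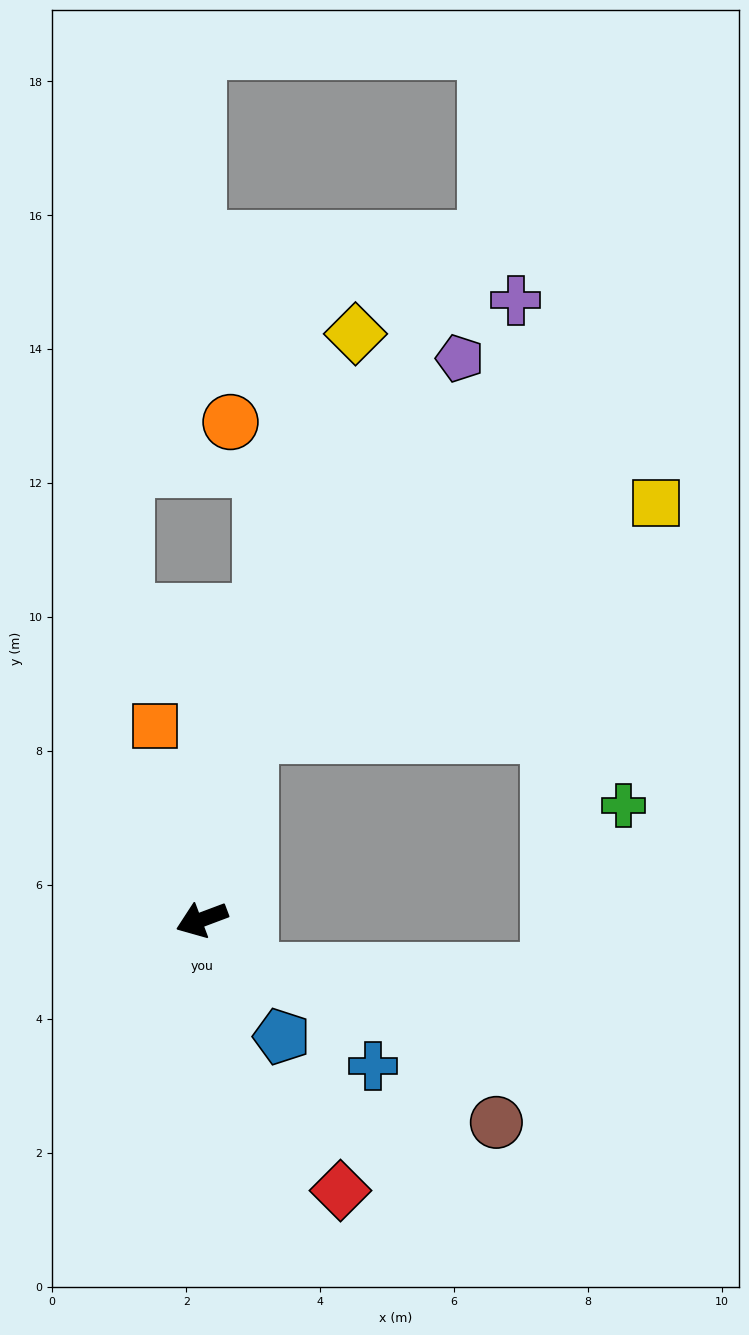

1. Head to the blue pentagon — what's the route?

turn left 104°, forward 2.1 m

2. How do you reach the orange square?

turn right 97°, forward 3.0 m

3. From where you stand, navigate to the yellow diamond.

turn right 125°, forward 9.0 m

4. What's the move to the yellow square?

blocked — turn right 125°, forward 2.9 m, then turn right 46°, forward 7.0 m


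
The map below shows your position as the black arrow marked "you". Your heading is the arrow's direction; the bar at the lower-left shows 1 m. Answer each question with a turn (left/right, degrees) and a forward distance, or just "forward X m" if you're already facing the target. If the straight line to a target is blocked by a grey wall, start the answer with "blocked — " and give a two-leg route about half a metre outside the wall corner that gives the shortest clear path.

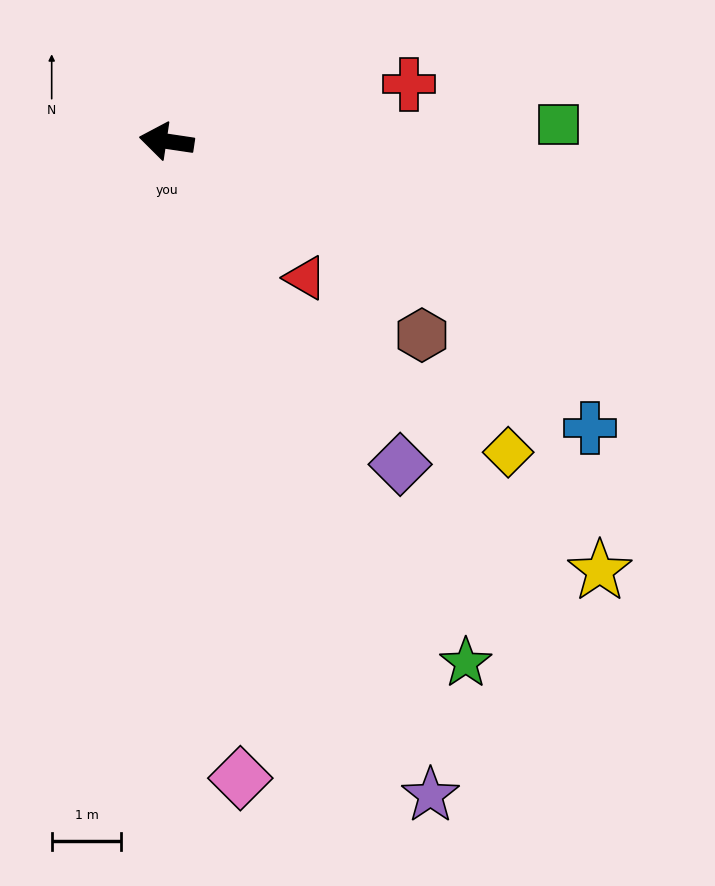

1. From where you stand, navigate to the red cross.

turn right 158°, forward 3.6 m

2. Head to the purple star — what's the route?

turn left 120°, forward 10.1 m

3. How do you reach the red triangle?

turn left 144°, forward 2.8 m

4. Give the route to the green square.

turn right 169°, forward 5.6 m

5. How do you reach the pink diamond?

turn left 105°, forward 9.2 m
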